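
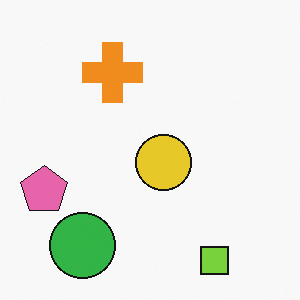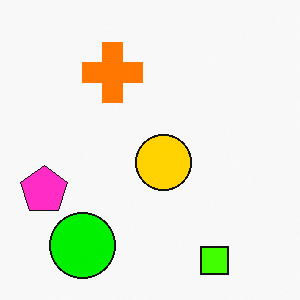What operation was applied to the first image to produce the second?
It was heavily oversaturated.

All colors are more vivid — a global saturation change.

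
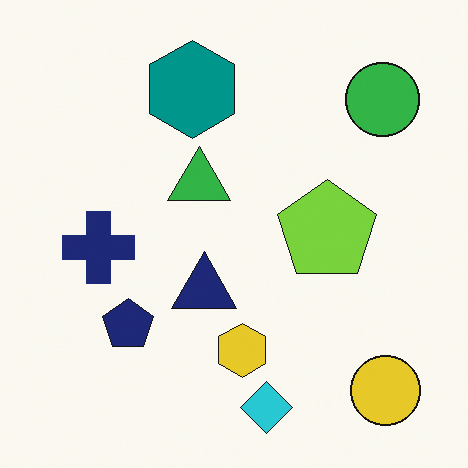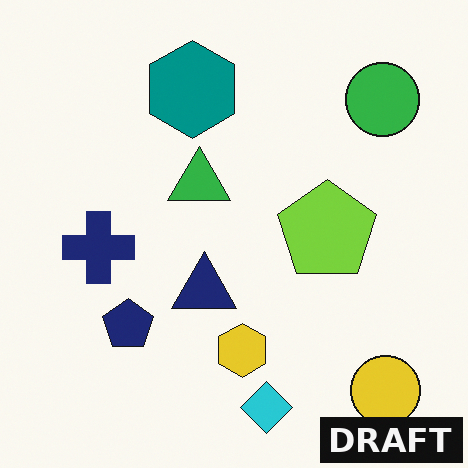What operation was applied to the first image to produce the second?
Watermarked with the text "DRAFT" in the lower-right corner.

A dark label reading "DRAFT" appears in the lower-right corner.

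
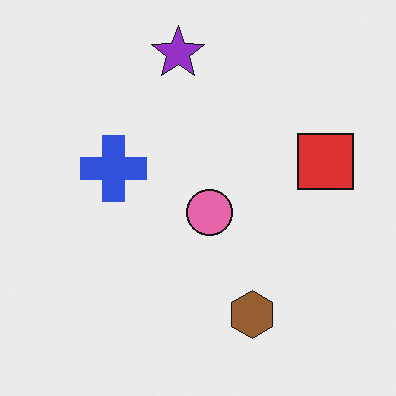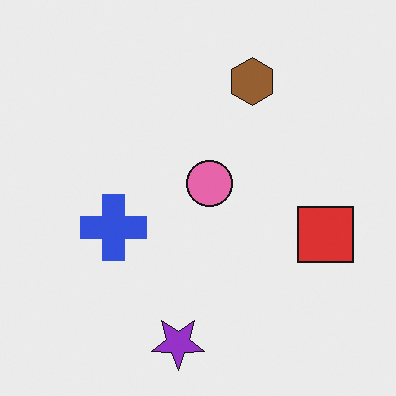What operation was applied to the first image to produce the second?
The image was flipped vertically (top ↔ bottom).

The purple star is in the top of the first image and the bottom of the second — shapes on opposite sides of the horizontal midline have swapped in a mirror flip.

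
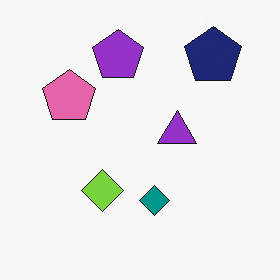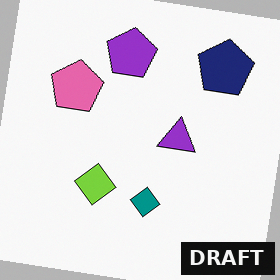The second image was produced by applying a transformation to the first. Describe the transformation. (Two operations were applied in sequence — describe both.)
It was rotated clockwise by a few degrees, then watermarked with the text "DRAFT" in the lower-right corner.

Every shape is tilted by the same angle and the image corners show triangular fill wedges — a whole-image rotation by a non-right angle. A dark label reading "DRAFT" appears in the lower-right corner.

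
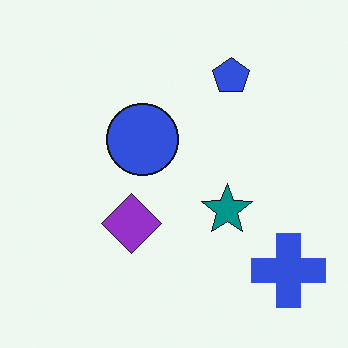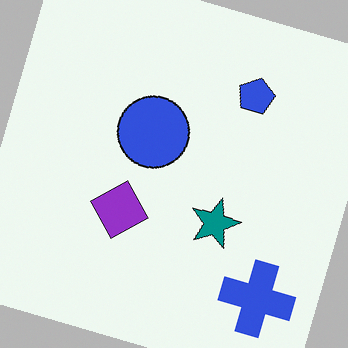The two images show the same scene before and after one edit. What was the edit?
It was rotated clockwise by a moderate amount.

Every shape is tilted by the same angle and the image corners show triangular fill wedges — a whole-image rotation by a non-right angle.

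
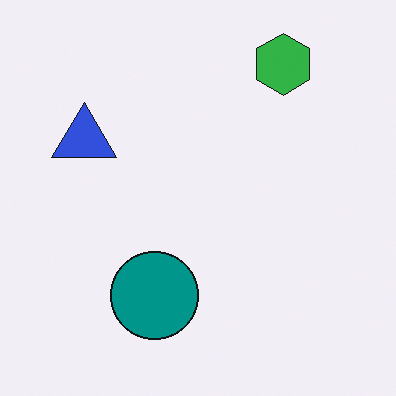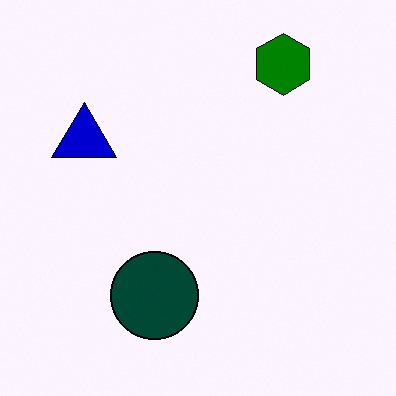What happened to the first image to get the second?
The transformation is: boosted in contrast.

Tones are pushed away from mid-grey across the whole image — a global contrast change.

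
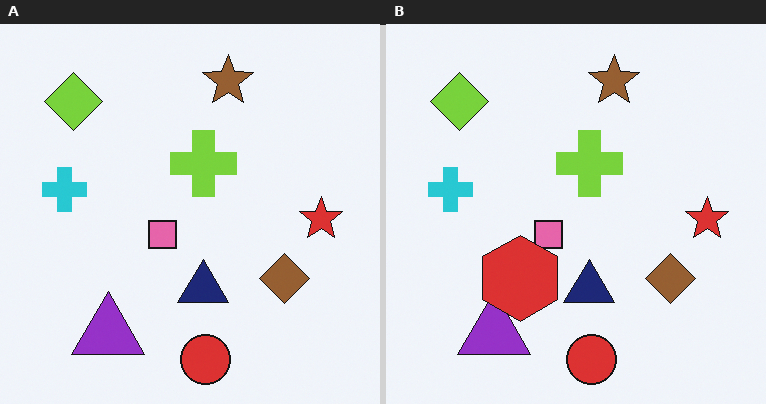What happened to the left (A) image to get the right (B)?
The image was overlaid with an additional red hexagon.

A red hexagon appears in the right (B) image that is absent from the left (A).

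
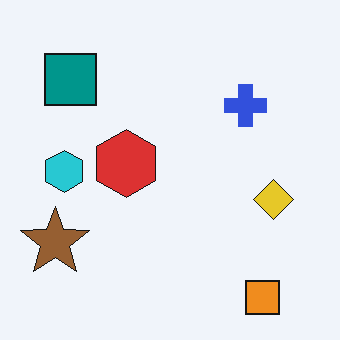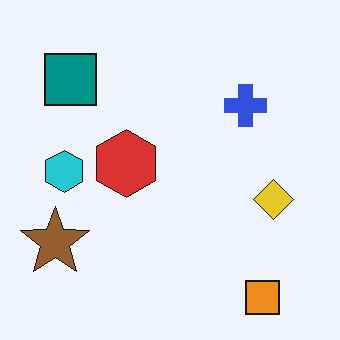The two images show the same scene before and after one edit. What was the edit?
It was JPEG-compressed with visible artifacts.

Blocky 8×8 compression artifacts appear around shape edges and the flat background shows ringing — characteristic JPEG degradation.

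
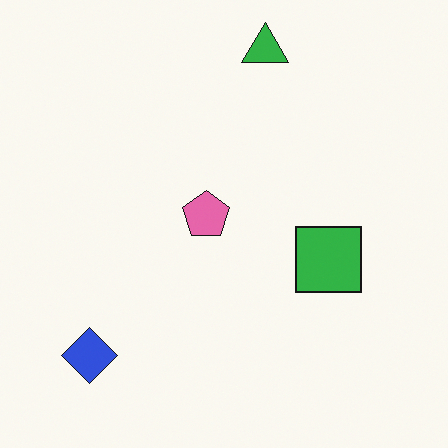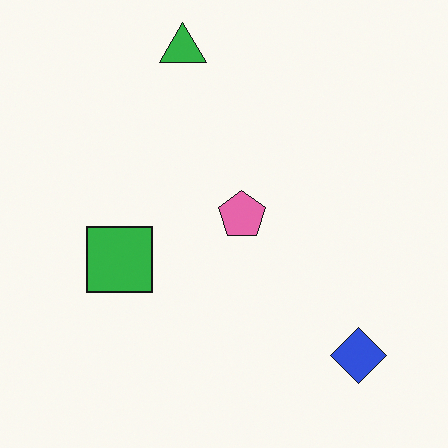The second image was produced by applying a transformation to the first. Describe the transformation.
The image was flipped horizontally (left ↔ right).

The blue diamond is in the bottom-left of the first image and the bottom-right of the second — shapes on opposite sides of the vertical midline have swapped in a mirror flip.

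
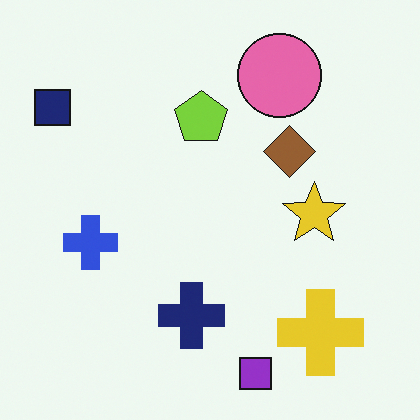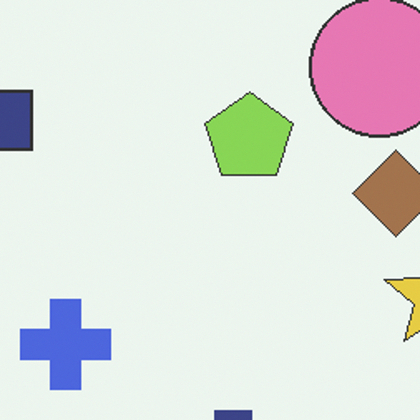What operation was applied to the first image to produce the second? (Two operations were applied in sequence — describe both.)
Given slightly reduced contrast, then cropped to a noticeably smaller region and rescaled.

Tones are pushed toward mid-grey across the whole image — a global contrast change. The visible shapes are larger and the field of view is narrower; shapes near the original edges may be partly or wholly outside the frame — a crop-and-rescale.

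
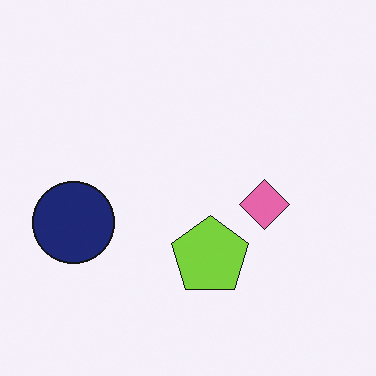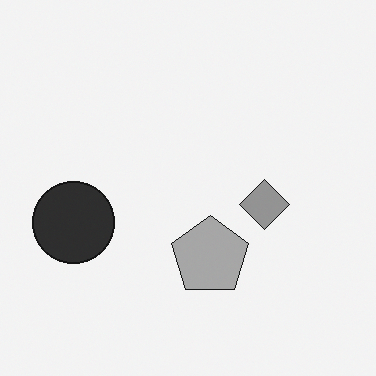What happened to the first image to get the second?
Converted to grayscale.

All color is removed — every shape is now a shade of grey.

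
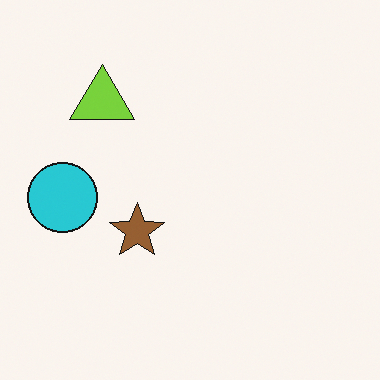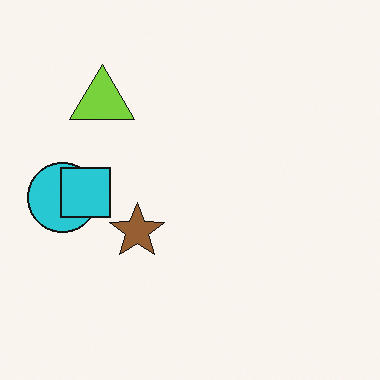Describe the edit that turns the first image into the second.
It was overlaid with an additional cyan square.

A cyan square appears in the second image that is absent from the first.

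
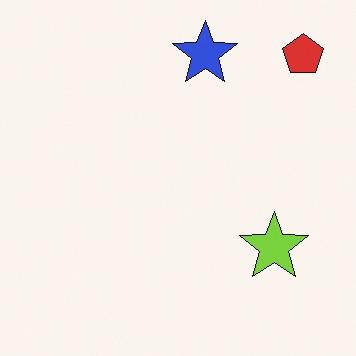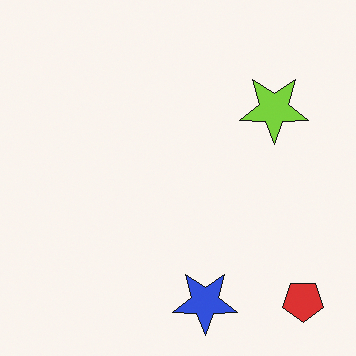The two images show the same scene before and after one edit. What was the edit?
The transformation is: flipped vertically (top ↔ bottom).

The blue star is in the top of the first image and the bottom of the second — shapes on opposite sides of the horizontal midline have swapped in a mirror flip.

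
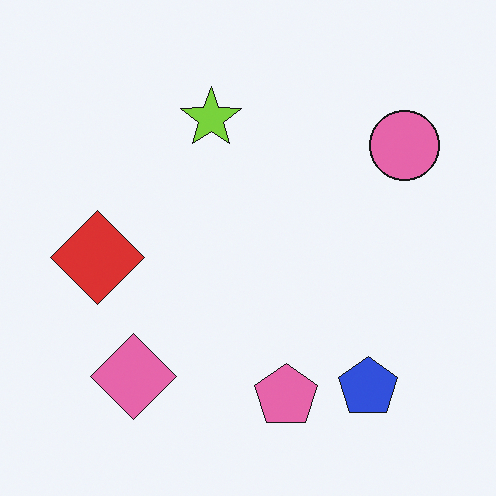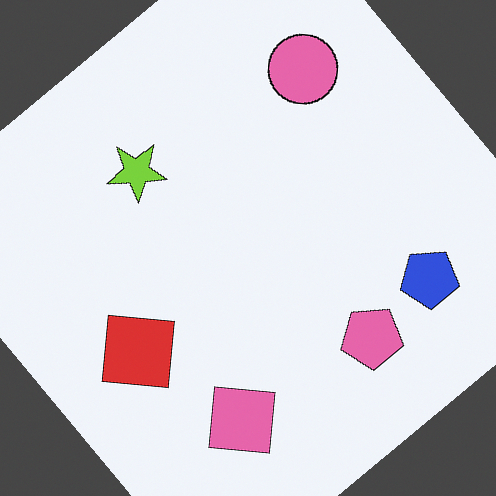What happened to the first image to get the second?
The image was rotated counter-clockwise by a large amount — several tens of degrees.

Every shape is tilted by the same angle and the image corners show triangular fill wedges — a whole-image rotation by a non-right angle.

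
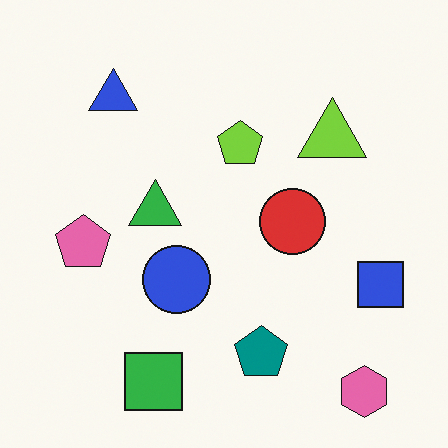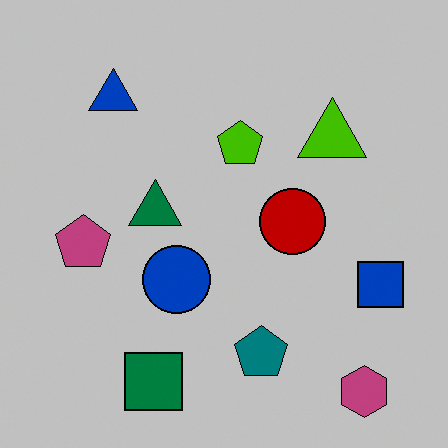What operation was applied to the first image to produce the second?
The transformation is: heavily posterized to just a handful of flat colors.

Each flat color has snapped to a coarser quantized level — most visibly, the near-white background has dropped to a flat grey.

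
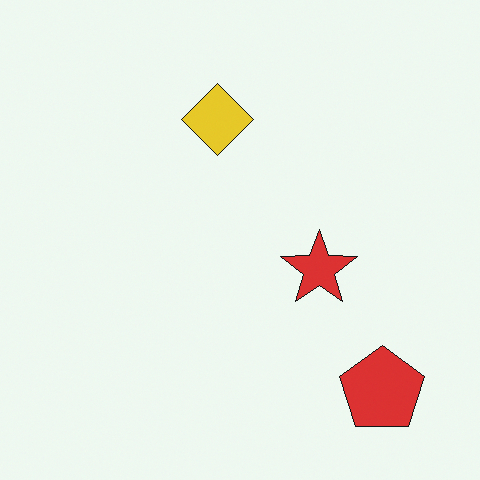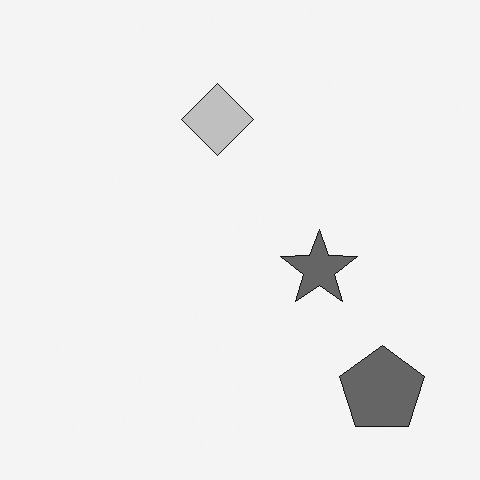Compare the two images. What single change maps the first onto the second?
This is the original image converted to grayscale.

All color is removed — every shape is now a shade of grey.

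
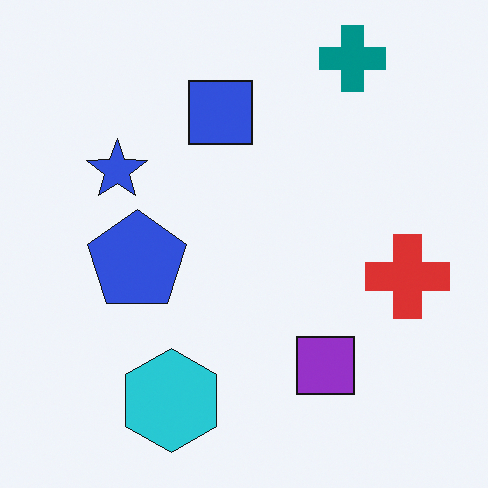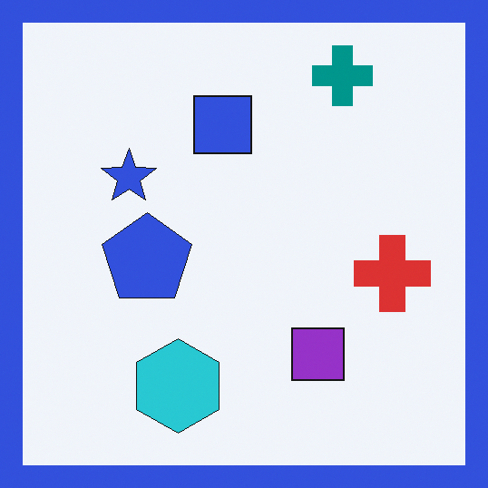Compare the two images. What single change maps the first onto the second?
This is the original image framed with a blue border.

A solid blue frame runs around the edge of the second image, with the content slightly shrunk inside it.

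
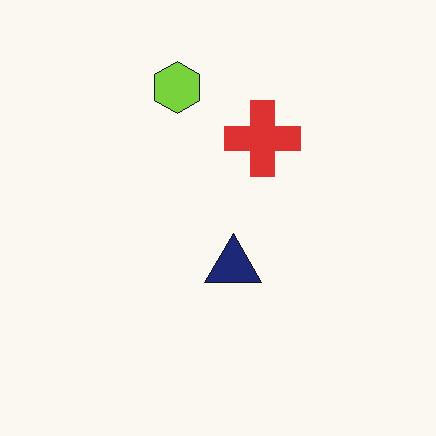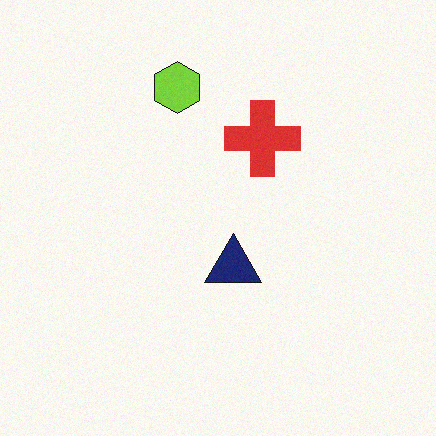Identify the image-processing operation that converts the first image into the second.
This is the original image degraded with light additive noise.

Random speckle covers the whole image, including the flat background.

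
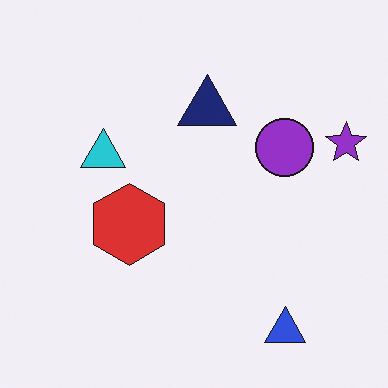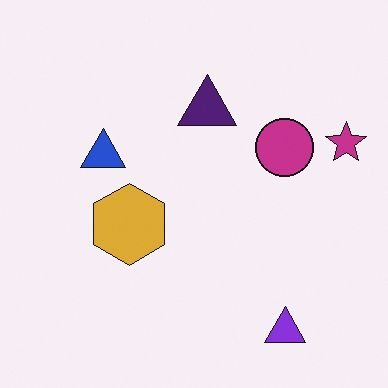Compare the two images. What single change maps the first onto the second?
It was hue-shifted slightly.

Every shape's color has rotated by the same amount around the hue wheel — a uniform hue shift.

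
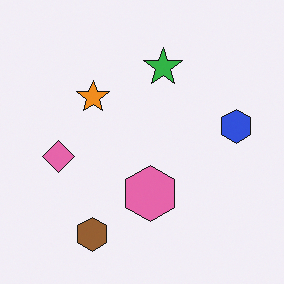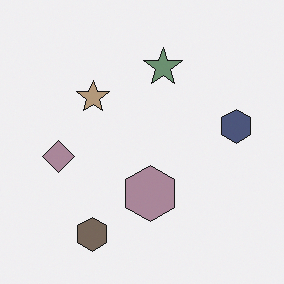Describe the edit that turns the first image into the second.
Made much more muted (saturation change).

All colors are more muted and greyish — a global saturation change.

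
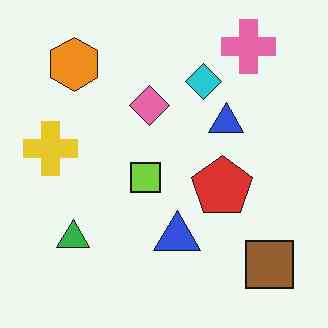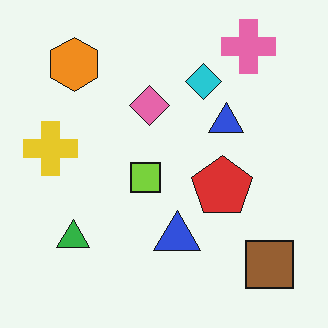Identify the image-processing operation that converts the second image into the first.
It was given moderate JPEG compression.

Blocky 8×8 compression artifacts appear around shape edges and the flat background shows ringing — characteristic JPEG degradation.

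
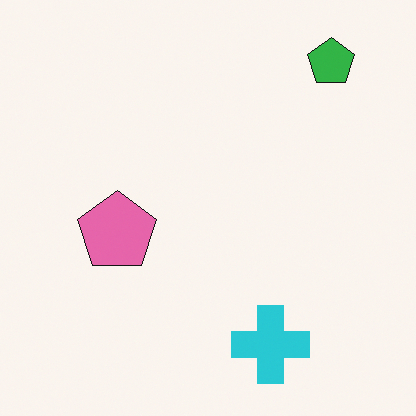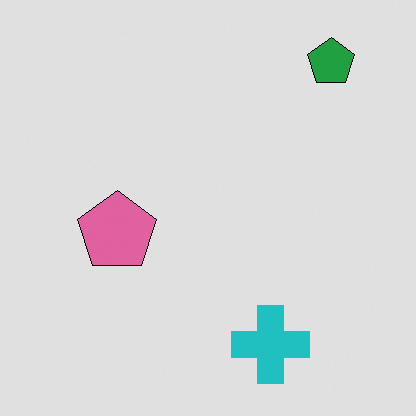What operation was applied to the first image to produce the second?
Moderately posterized.

Each flat color has snapped to a coarser quantized level — most visibly, the near-white background has dropped to a flat grey.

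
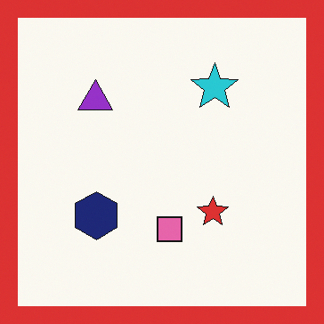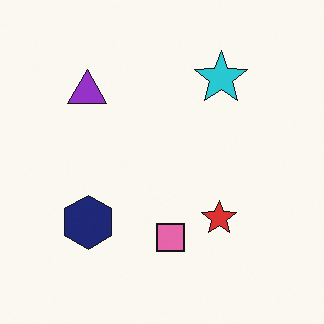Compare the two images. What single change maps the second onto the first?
It was framed with a red border.

A solid red frame runs around the edge of the first image, with the content slightly shrunk inside it.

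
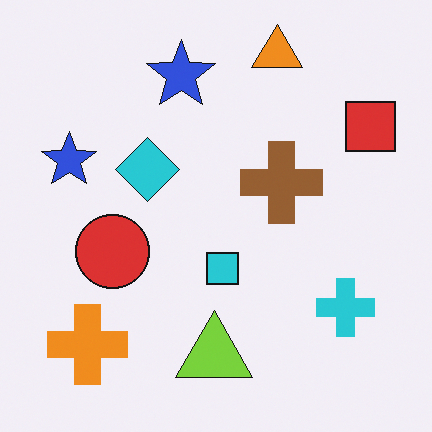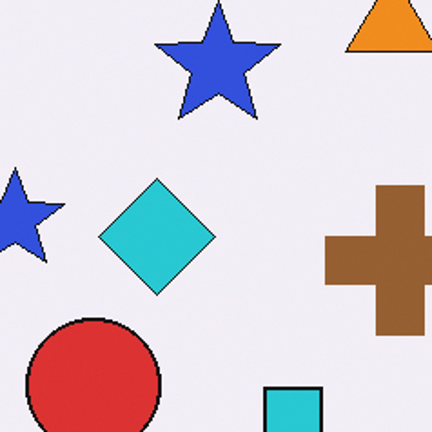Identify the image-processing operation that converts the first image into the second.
The transformation is: cropped tightly and scaled back up.

The visible shapes are larger and the field of view is narrower; shapes near the original edges may be partly or wholly outside the frame — a crop-and-rescale.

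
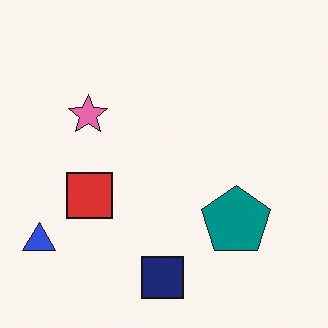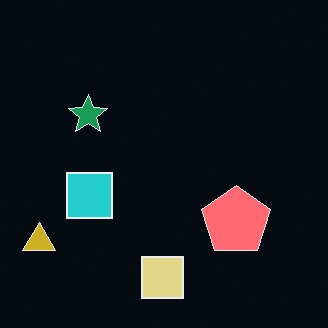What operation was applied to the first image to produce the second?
It was color-inverted (negative).

The light background has become dark and every shape's color is its complement — a photographic negative.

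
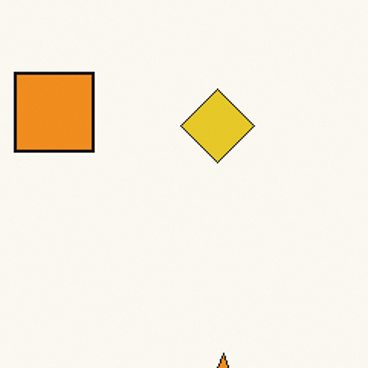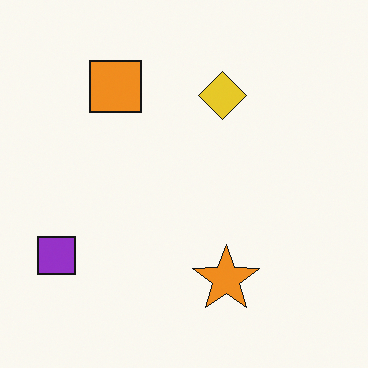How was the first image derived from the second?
The transformation is: cropped to a modestly smaller region and rescaled.

The visible shapes are larger and the field of view is narrower; shapes near the original edges may be partly or wholly outside the frame — a crop-and-rescale.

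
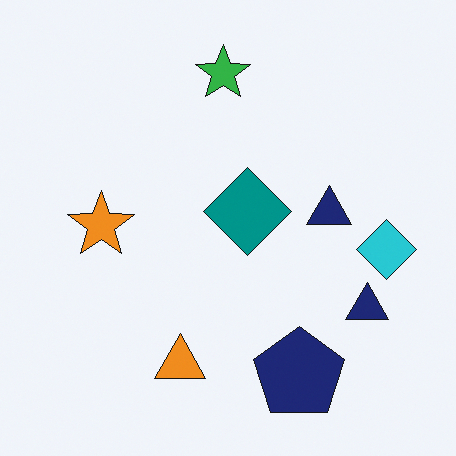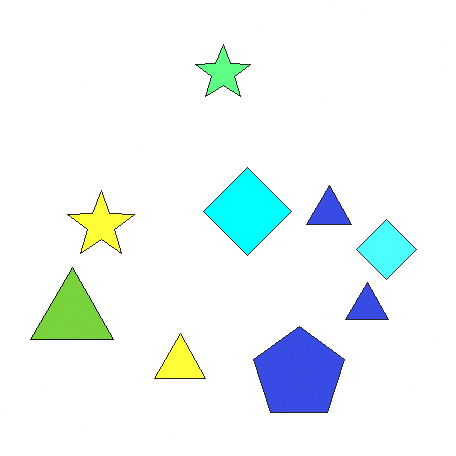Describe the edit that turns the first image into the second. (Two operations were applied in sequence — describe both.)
The image was brightened a lot, then overlaid with an additional lime triangle.

Every pixel — background and shapes alike — is uniformly brightened. A lime triangle appears in the second image that is absent from the first.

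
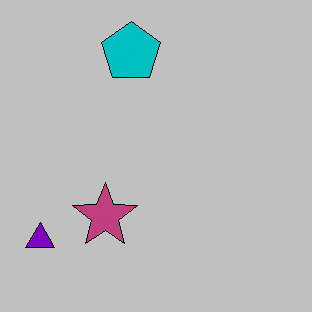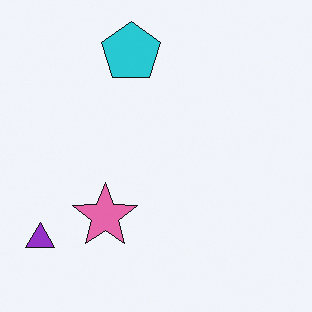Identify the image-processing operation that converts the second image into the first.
This is the original image heavily posterized to just a handful of flat colors.

Each flat color has snapped to a coarser quantized level — most visibly, the near-white background has dropped to a flat grey.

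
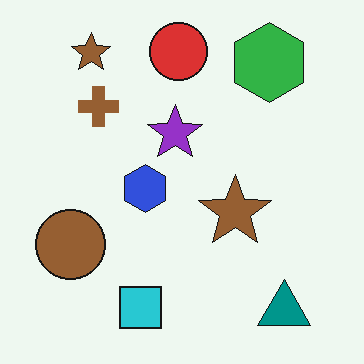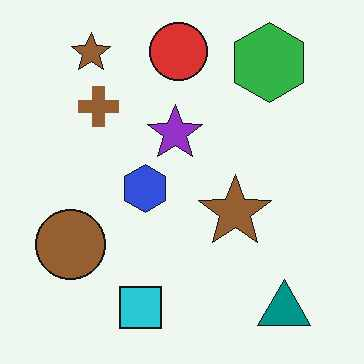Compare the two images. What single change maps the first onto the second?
The image was given moderate JPEG compression.

Blocky 8×8 compression artifacts appear around shape edges and the flat background shows ringing — characteristic JPEG degradation.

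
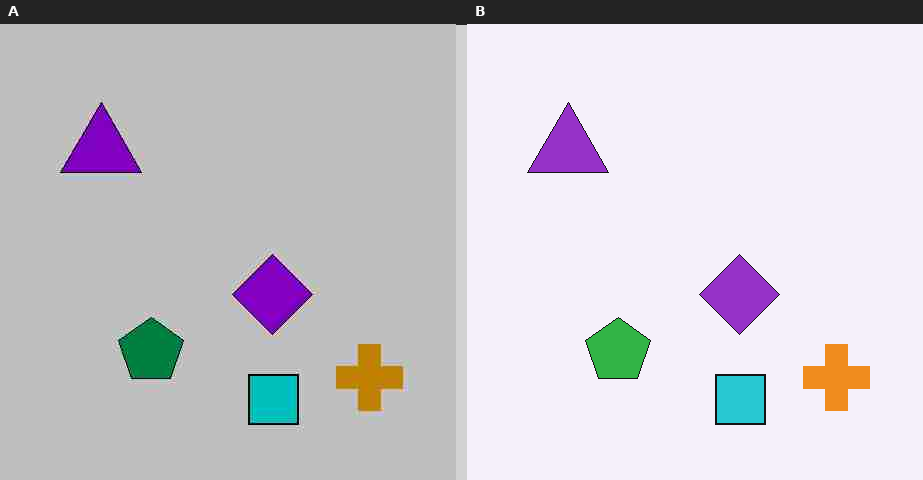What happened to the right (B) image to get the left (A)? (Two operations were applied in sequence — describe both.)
The image was heavily posterized to just a handful of flat colors, then heavily JPEG-compressed with obvious blocking artifacts.

Each flat color has snapped to a coarser quantized level — most visibly, the near-white background has dropped to a flat grey. Blocky 8×8 compression artifacts appear around shape edges and the flat background shows ringing — characteristic JPEG degradation.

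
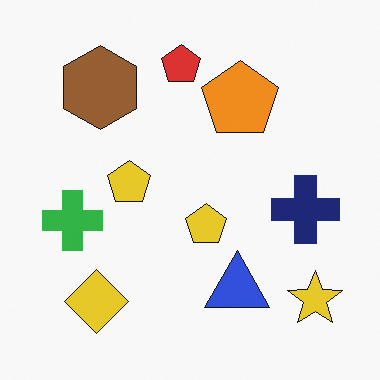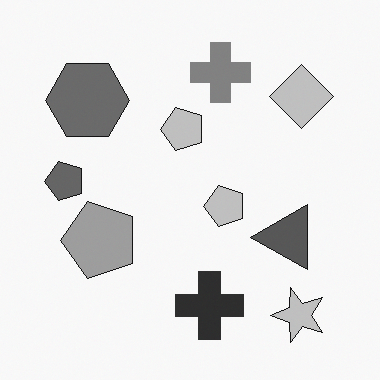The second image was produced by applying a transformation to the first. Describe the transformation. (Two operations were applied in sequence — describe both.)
The second image is the first converted to grayscale, then transposed (reflected across the top-left ↔ bottom-right diagonal).

All color is removed — every shape is now a shade of grey. Shapes have swapped their row and column positions — what was in the top-right is now in the bottom-left — a diagonal reflection.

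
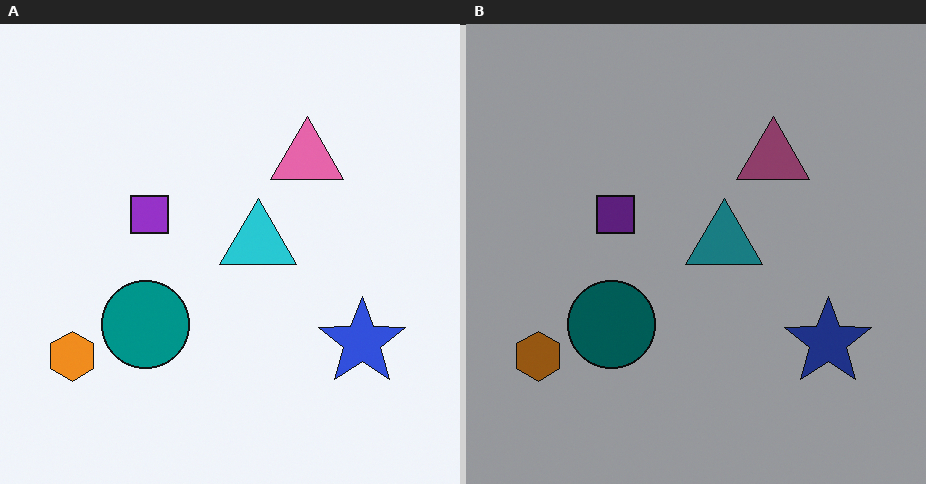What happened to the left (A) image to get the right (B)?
This is the original image darkened a lot.

Every pixel — background and shapes alike — is uniformly darkened.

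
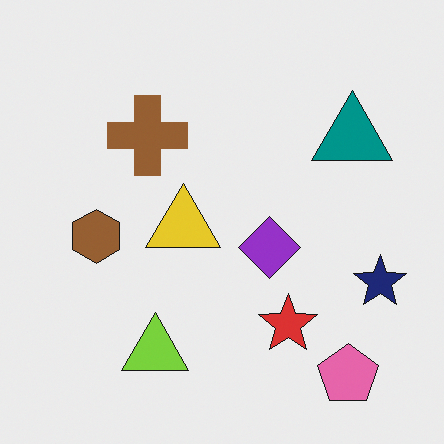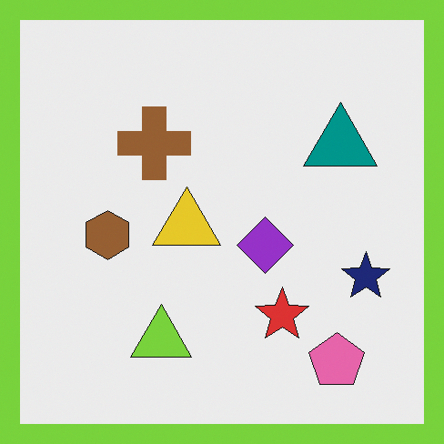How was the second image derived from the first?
Framed with a lime border.

A solid lime frame runs around the edge of the second image, with the content slightly shrunk inside it.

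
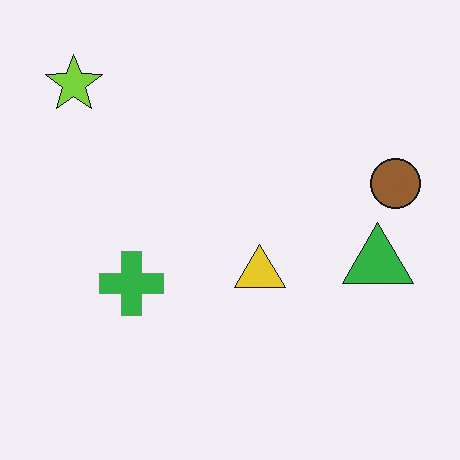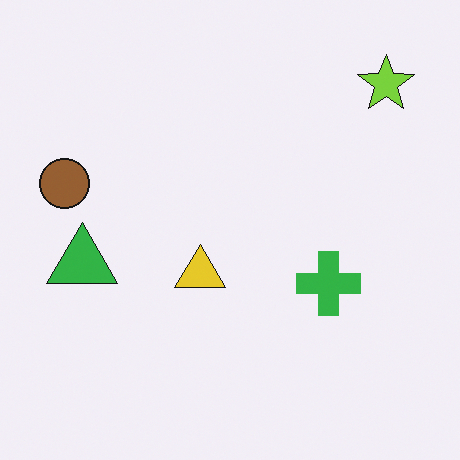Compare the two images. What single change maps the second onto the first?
This is the original image flipped horizontally (left ↔ right).

The brown circle is in the left of the second image and the right of the first — shapes on opposite sides of the vertical midline have swapped in a mirror flip.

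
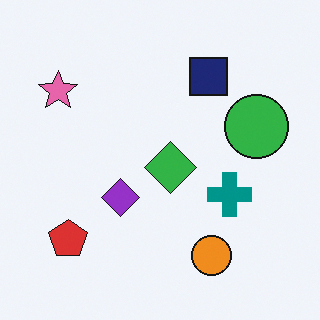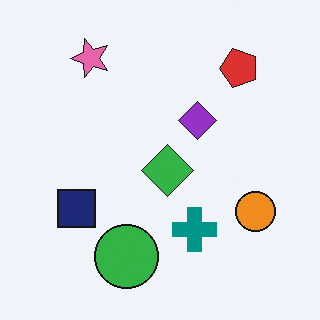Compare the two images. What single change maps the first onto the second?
Transposed (reflected across the top-left ↔ bottom-right diagonal).

Shapes have swapped their row and column positions — what was in the top-right is now in the bottom-left — a diagonal reflection.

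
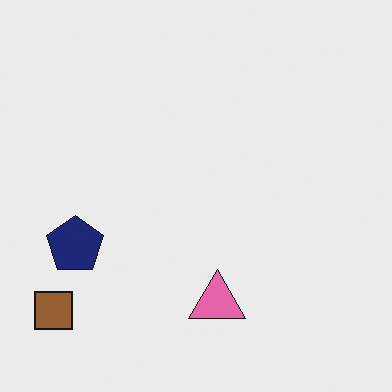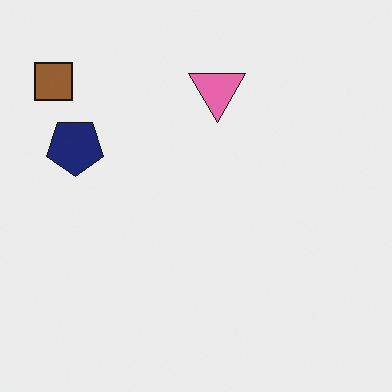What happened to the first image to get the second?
The transformation is: flipped vertically (top ↔ bottom).

The brown square is in the bottom-left of the first image and the top-left of the second — shapes on opposite sides of the horizontal midline have swapped in a mirror flip.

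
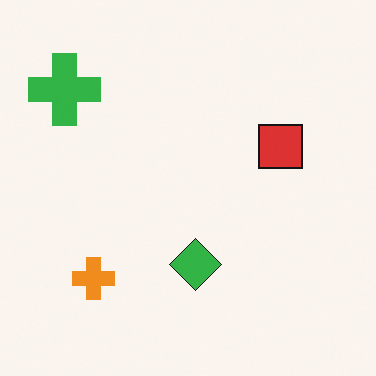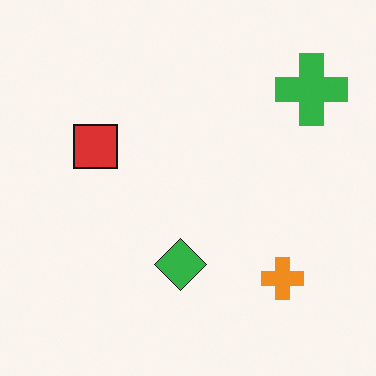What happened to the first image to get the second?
This is the original image flipped horizontally (left ↔ right).

The green cross is in the top-left of the first image and the top-right of the second — shapes on opposite sides of the vertical midline have swapped in a mirror flip.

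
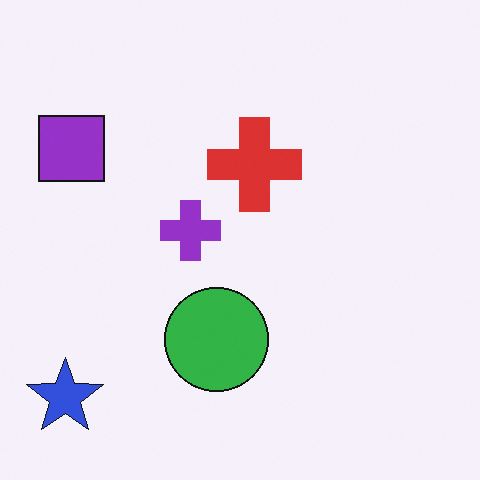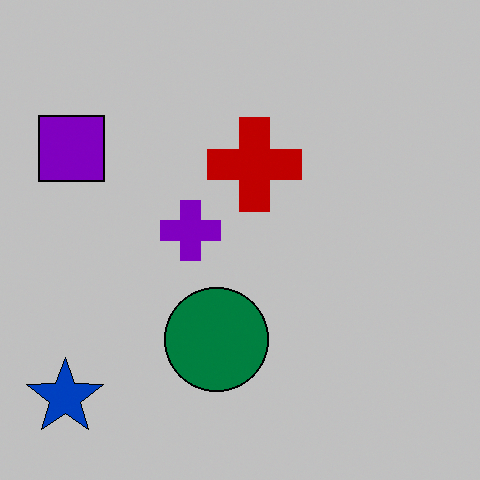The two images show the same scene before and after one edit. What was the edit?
The second image is the first heavily posterized to just a handful of flat colors.

Each flat color has snapped to a coarser quantized level — most visibly, the near-white background has dropped to a flat grey.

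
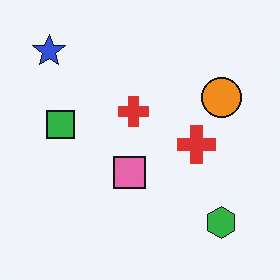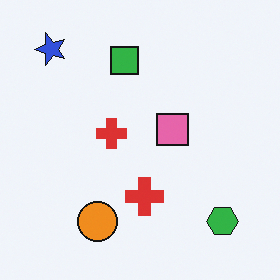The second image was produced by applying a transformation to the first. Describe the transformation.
The image was transposed (reflected across the top-left ↔ bottom-right diagonal).

Shapes have swapped their row and column positions — what was in the top-right is now in the bottom-left — a diagonal reflection.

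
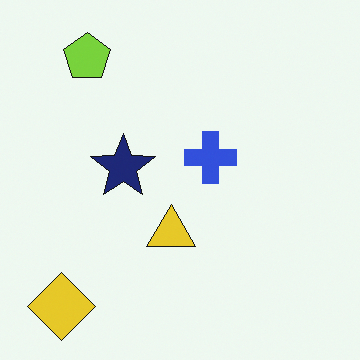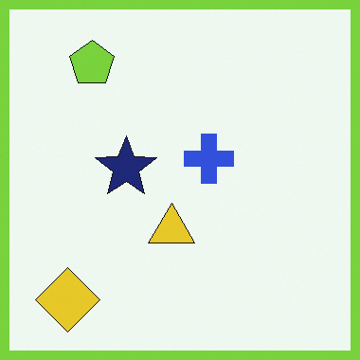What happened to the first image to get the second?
Framed with a lime border.

A solid lime frame runs around the edge of the second image, with the content slightly shrunk inside it.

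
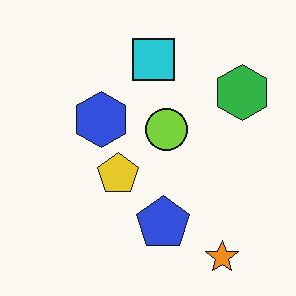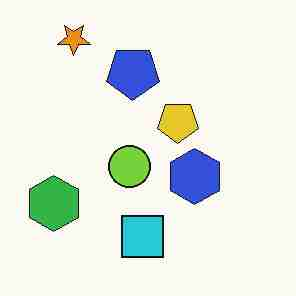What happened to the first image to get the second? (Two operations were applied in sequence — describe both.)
This is the original image rotated 180°, then degraded with heavy JPEG compression.

The orange star sits in the bottom-right of the first image and the top-left of the second — consistent with a whole-image 180° rotation. Blocky 8×8 compression artifacts appear around shape edges and the flat background shows ringing — characteristic JPEG degradation.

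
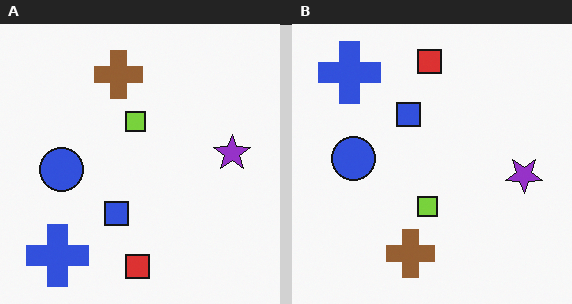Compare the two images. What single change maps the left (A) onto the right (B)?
The right (B) image is the left (A) flipped vertically (top ↔ bottom).

The red square is in the bottom of the left (A) image and the top of the right (B) — shapes on opposite sides of the horizontal midline have swapped in a mirror flip.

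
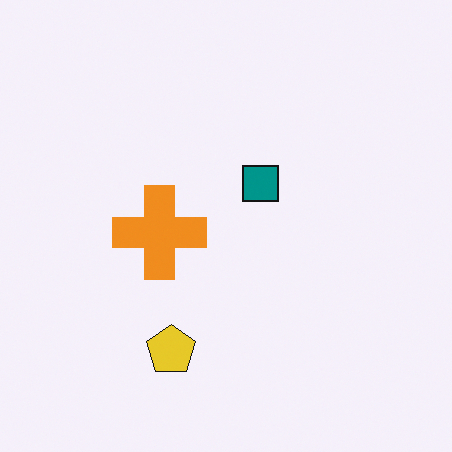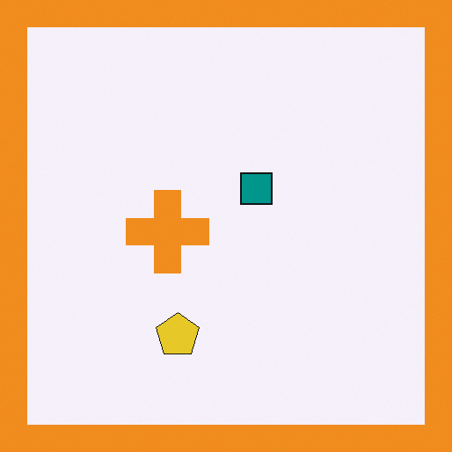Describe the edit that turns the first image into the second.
The second image is the first framed with a orange border.

A solid orange frame runs around the edge of the second image, with the content slightly shrunk inside it.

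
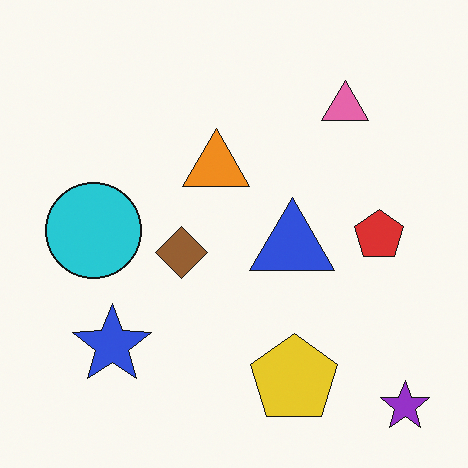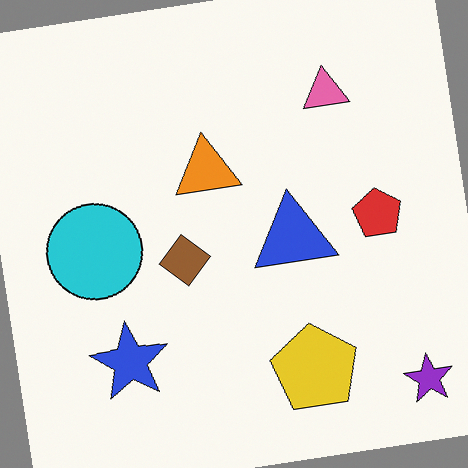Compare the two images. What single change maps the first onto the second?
This is the original image rotated counter-clockwise by a few degrees.

Every shape is tilted by the same angle and the image corners show triangular fill wedges — a whole-image rotation by a non-right angle.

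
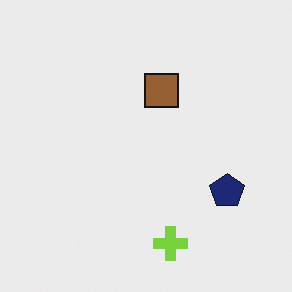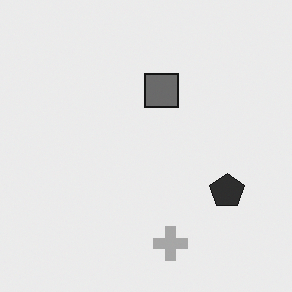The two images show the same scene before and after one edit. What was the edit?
It was converted to grayscale.

All color is removed — every shape is now a shade of grey.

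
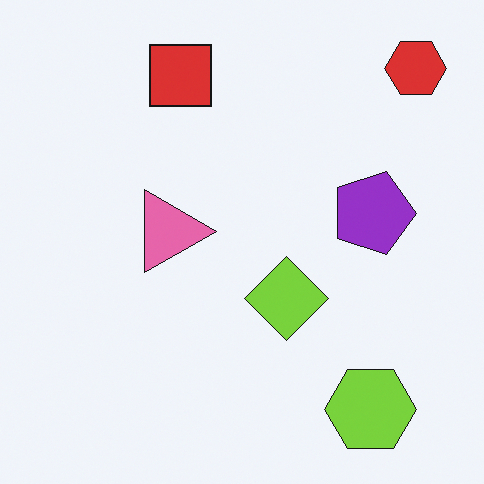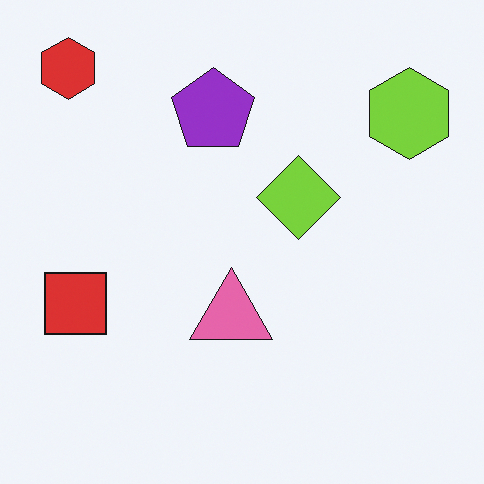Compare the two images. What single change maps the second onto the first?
It was rotated 90° clockwise.

The red hexagon sits in the top-left of the second image and the top-right of the first — consistent with a whole-image 90° clockwise rotation.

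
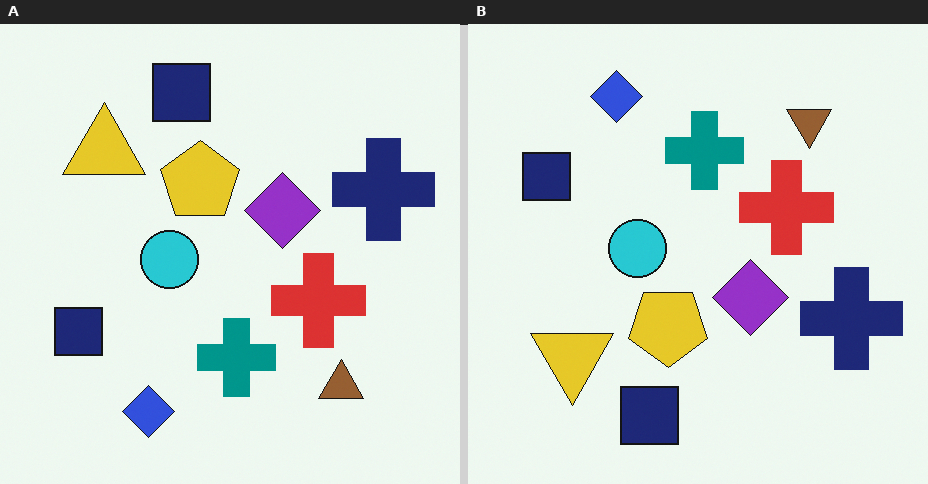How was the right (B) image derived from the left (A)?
It was flipped vertically (top ↔ bottom).

The blue diamond is in the bottom-left of the left (A) image and the top-left of the right (B) — shapes on opposite sides of the horizontal midline have swapped in a mirror flip.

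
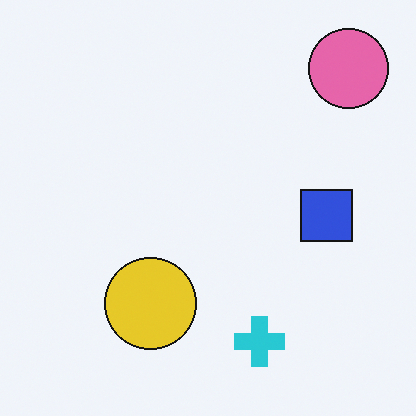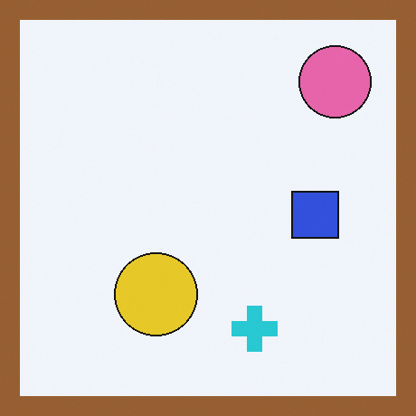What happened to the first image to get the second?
The image was framed with a brown border.

A solid brown frame runs around the edge of the second image, with the content slightly shrunk inside it.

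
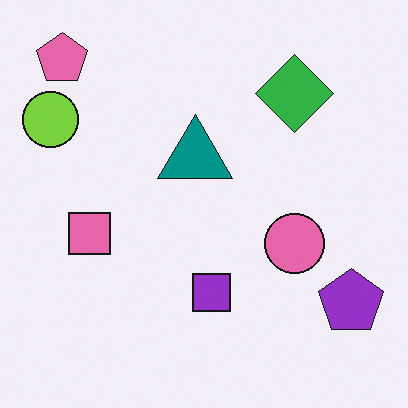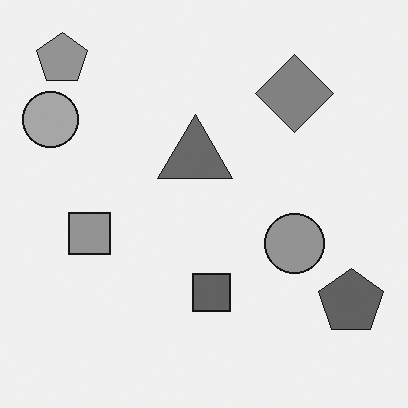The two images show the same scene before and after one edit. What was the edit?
Converted to grayscale.

All color is removed — every shape is now a shade of grey.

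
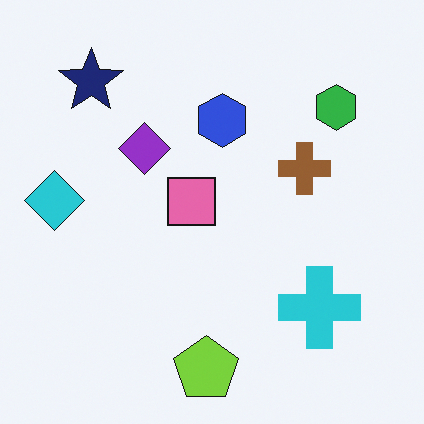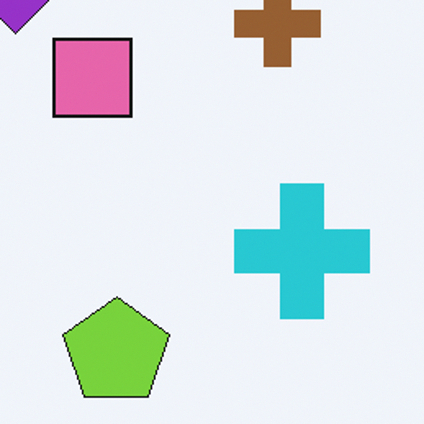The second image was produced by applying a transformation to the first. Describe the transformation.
It was cropped tightly and scaled back up.

The visible shapes are larger and the field of view is narrower; shapes near the original edges may be partly or wholly outside the frame — a crop-and-rescale.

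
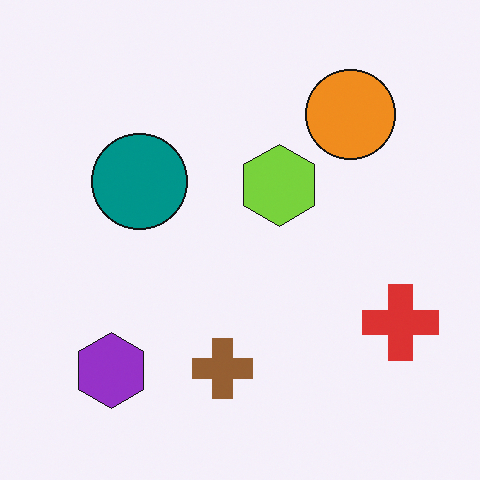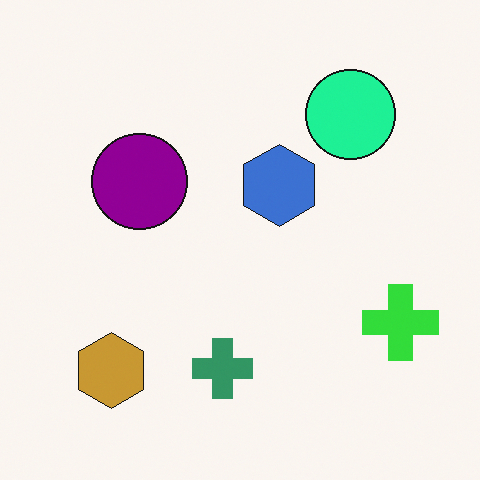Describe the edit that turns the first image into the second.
The image was hue-shifted noticeably.

Every shape's color has rotated by the same amount around the hue wheel — a uniform hue shift.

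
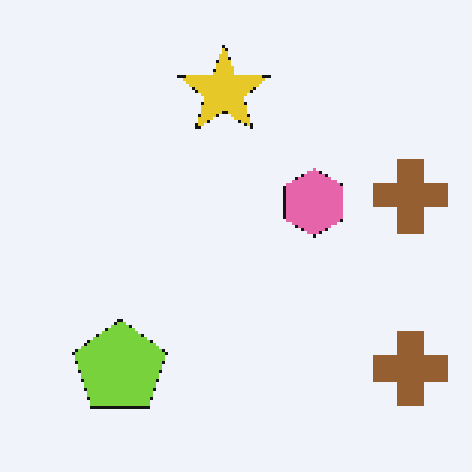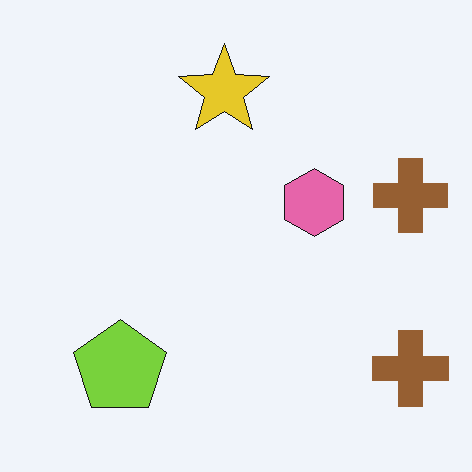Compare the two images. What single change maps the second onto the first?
This is the original image mildly pixelated.

Shapes are reduced to large square blocks; fine edges and outlines are lost — a downscale-then-upscale (mosaic) effect.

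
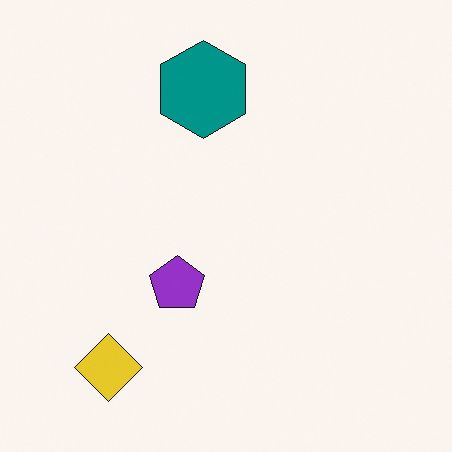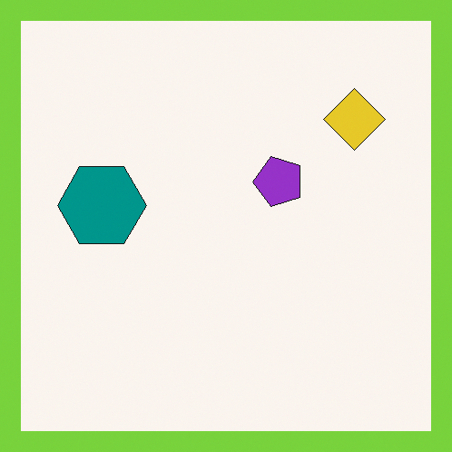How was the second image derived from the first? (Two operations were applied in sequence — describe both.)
Transposed (reflected across the top-left ↔ bottom-right diagonal), then framed with a lime border.

Shapes have swapped their row and column positions — what was in the top-right is now in the bottom-left — a diagonal reflection. A solid lime frame runs around the edge of the second image, with the content slightly shrunk inside it.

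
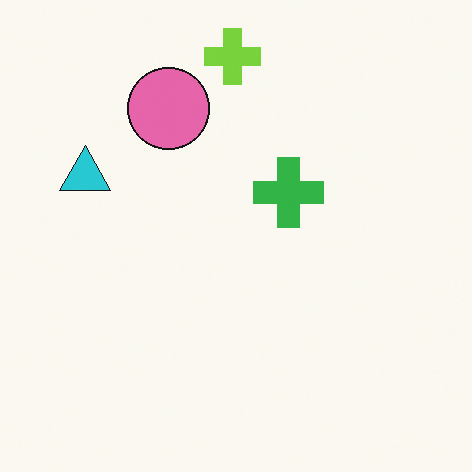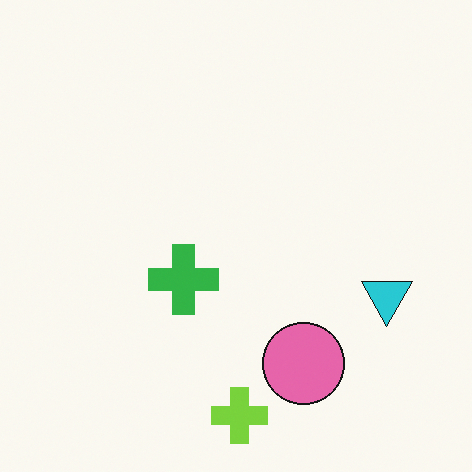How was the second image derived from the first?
It was rotated 180°.

The lime cross sits in the top of the first image and the bottom of the second — consistent with a whole-image 180° rotation.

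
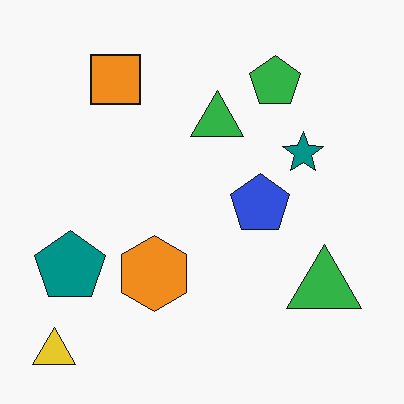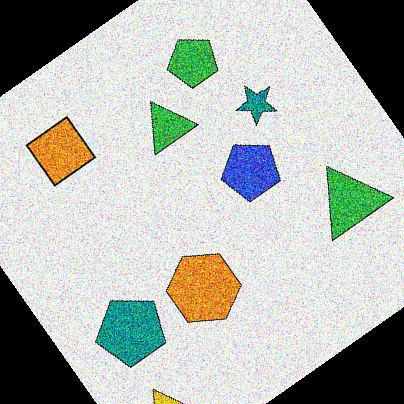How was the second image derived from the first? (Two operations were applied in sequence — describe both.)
The transformation is: degraded with heavy additive noise, then rotated counter-clockwise by a large amount — several tens of degrees.

Random speckle covers the whole image, including the flat background. Every shape is tilted by the same angle and the image corners show triangular fill wedges — a whole-image rotation by a non-right angle.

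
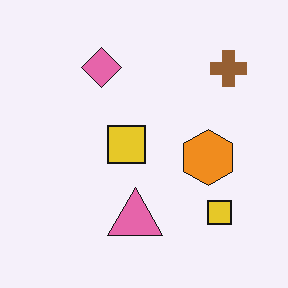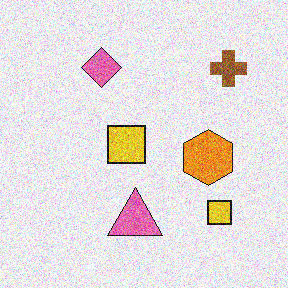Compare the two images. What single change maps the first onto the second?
It was degraded with strong gaussian noise.

Random speckle covers the whole image, including the flat background.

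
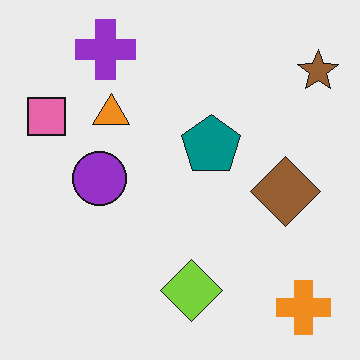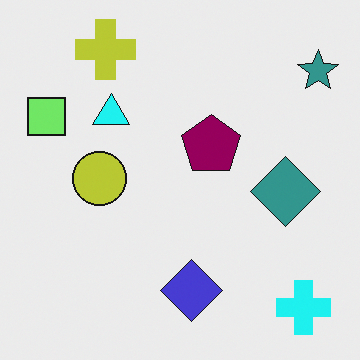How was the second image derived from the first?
The second image is the first hue-shifted through roughly a third of the color wheel.

Every shape's color has rotated by the same amount around the hue wheel — a uniform hue shift.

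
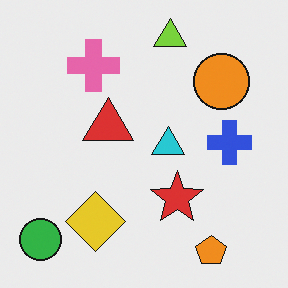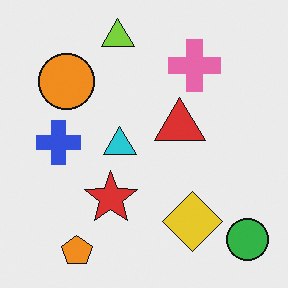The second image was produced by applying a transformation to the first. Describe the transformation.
Flipped horizontally (left ↔ right).

The green circle is in the bottom-left of the first image and the bottom-right of the second — shapes on opposite sides of the vertical midline have swapped in a mirror flip.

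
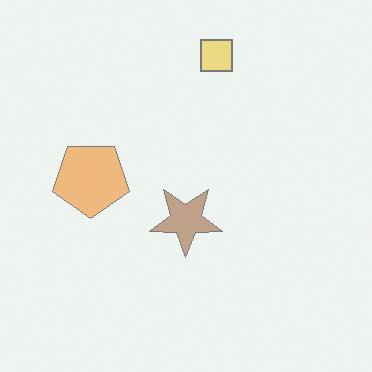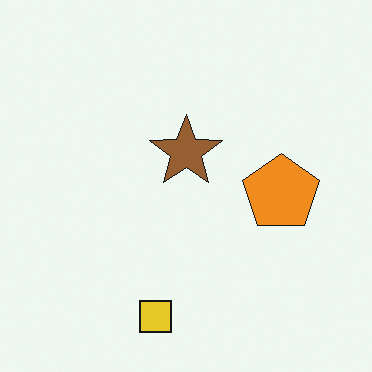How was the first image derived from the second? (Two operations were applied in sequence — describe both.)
The image was given much lower contrast, then rotated 180°.

Tones are pushed toward mid-grey across the whole image — a global contrast change. The yellow square sits in the bottom of the second image and the top of the first — consistent with a whole-image 180° rotation.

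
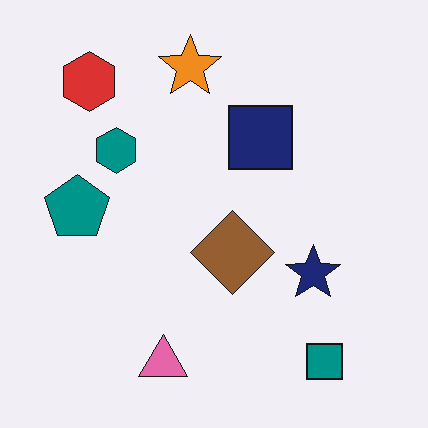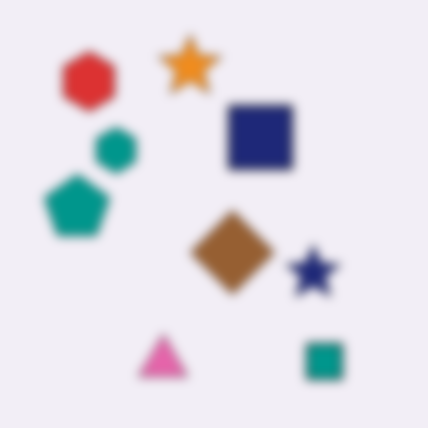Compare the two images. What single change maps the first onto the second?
The second image is the first heavily blurred.

Shape edges and outlines are uniformly softened across the whole image.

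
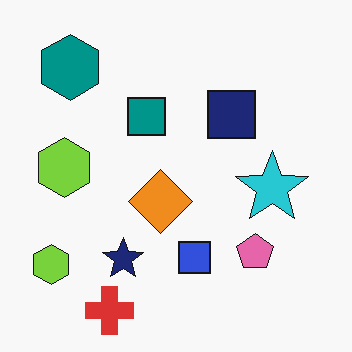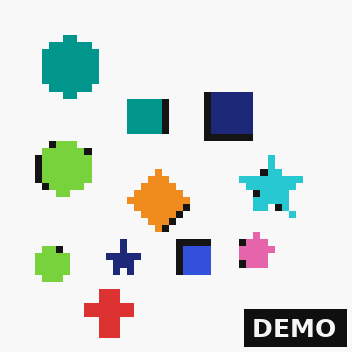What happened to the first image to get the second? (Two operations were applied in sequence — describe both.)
This is the original image moderately pixelated, then watermarked with the text "DEMO" in the lower-right corner.

Shapes are reduced to large square blocks; fine edges and outlines are lost — a downscale-then-upscale (mosaic) effect. A dark label reading "DEMO" appears in the lower-right corner.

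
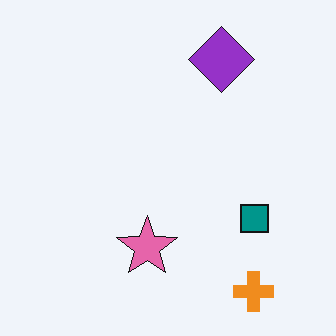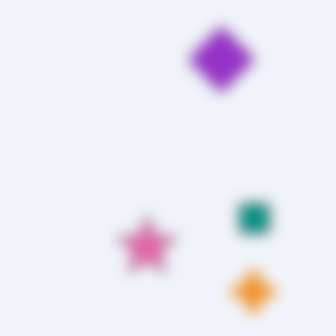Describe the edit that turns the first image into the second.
The second image is the first strongly gaussian-blurred.

Shape edges and outlines are uniformly softened across the whole image.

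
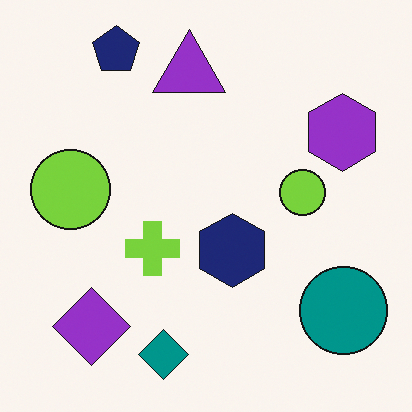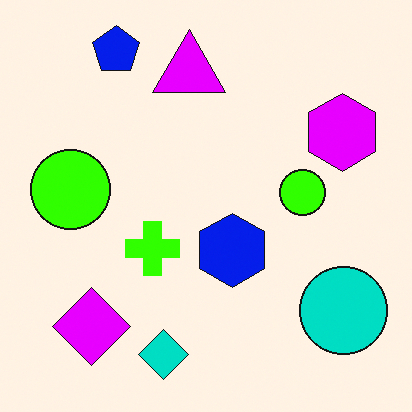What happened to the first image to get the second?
It was heavily oversaturated.

All colors are more vivid — a global saturation change.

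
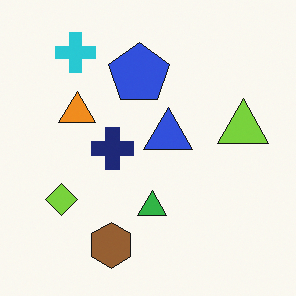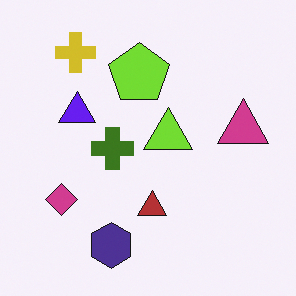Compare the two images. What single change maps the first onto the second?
The image was hue-shifted by a large amount.

Every shape's color has rotated by the same amount around the hue wheel — a uniform hue shift.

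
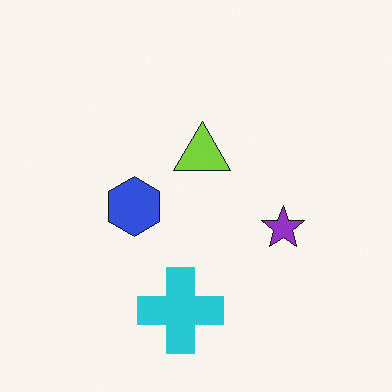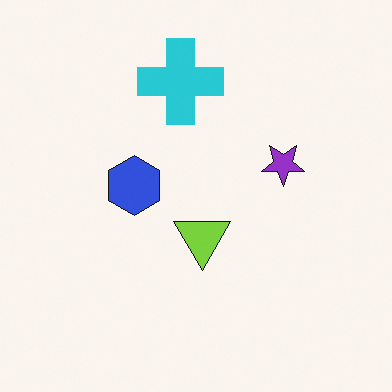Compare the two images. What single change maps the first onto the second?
The transformation is: flipped vertically (top ↔ bottom).

The cyan cross is in the bottom of the first image and the top of the second — shapes on opposite sides of the horizontal midline have swapped in a mirror flip.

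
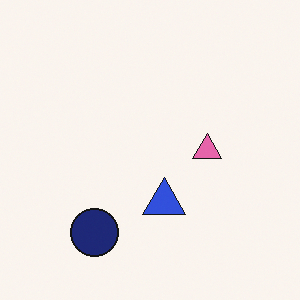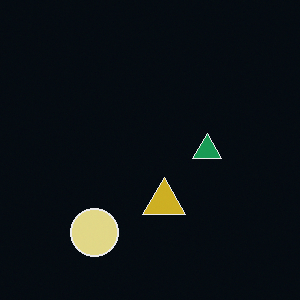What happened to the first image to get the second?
Color-inverted (negative).

The light background has become dark and every shape's color is its complement — a photographic negative.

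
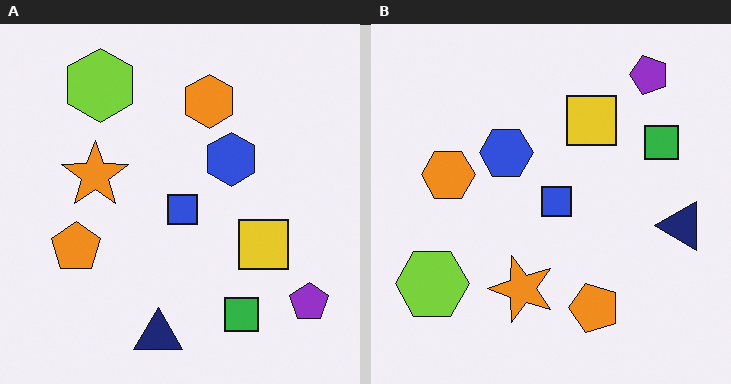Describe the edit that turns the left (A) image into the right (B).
The transformation is: rotated 90° counter-clockwise.

The purple pentagon sits in the bottom-right of the left (A) image and the top-right of the right (B) — consistent with a whole-image 90° counter-clockwise rotation.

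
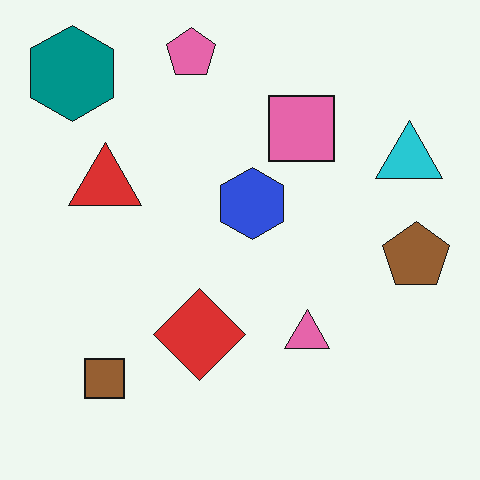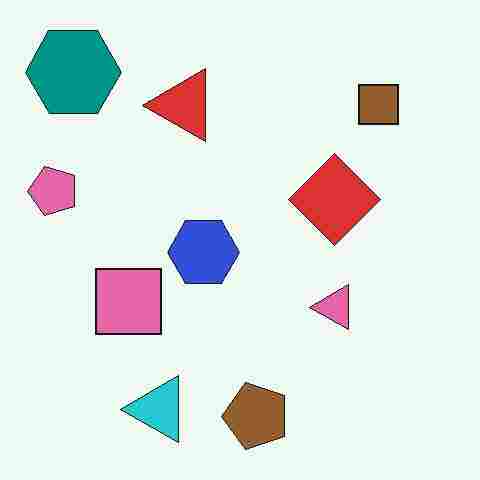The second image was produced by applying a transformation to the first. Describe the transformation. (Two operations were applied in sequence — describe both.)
The image was degraded with heavy JPEG compression, then transposed (reflected across the top-left ↔ bottom-right diagonal).

Blocky 8×8 compression artifacts appear around shape edges and the flat background shows ringing — characteristic JPEG degradation. Shapes have swapped their row and column positions — what was in the top-right is now in the bottom-left — a diagonal reflection.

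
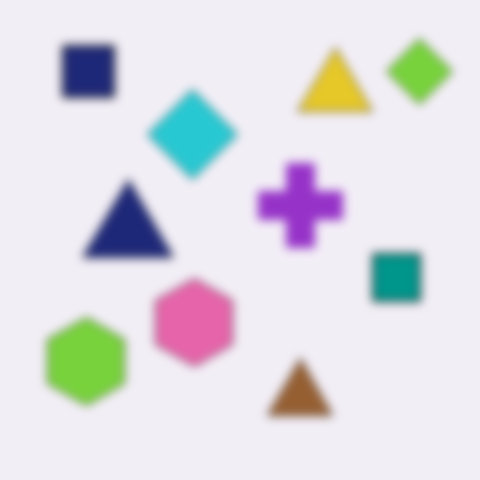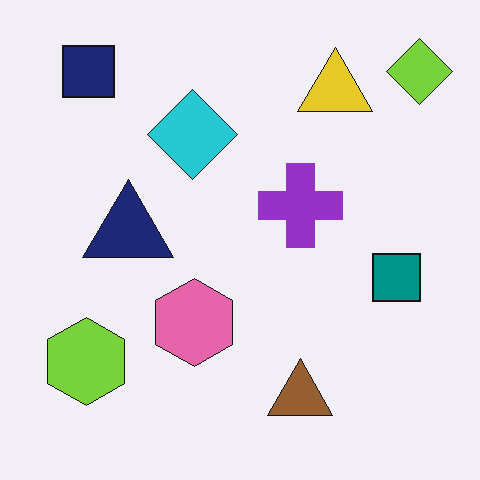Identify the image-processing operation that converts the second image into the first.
The image was moderately blurred.

Shape edges and outlines are uniformly softened across the whole image.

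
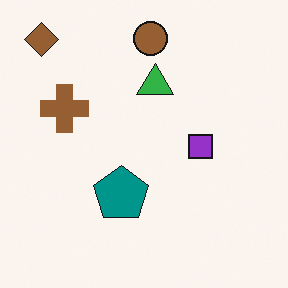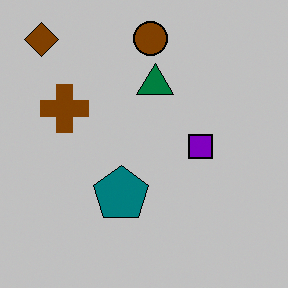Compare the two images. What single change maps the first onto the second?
The image was aggressively posterized.

Each flat color has snapped to a coarser quantized level — most visibly, the near-white background has dropped to a flat grey.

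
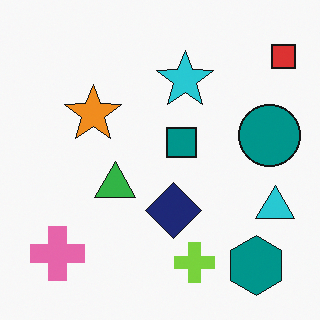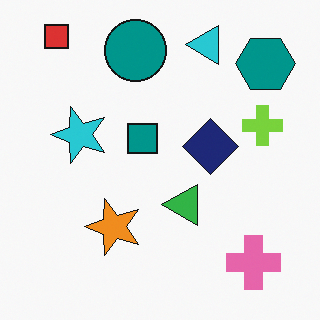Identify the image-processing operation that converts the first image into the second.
This is the original image rotated 90° counter-clockwise.

The red square sits in the top-right of the first image and the top-left of the second — consistent with a whole-image 90° counter-clockwise rotation.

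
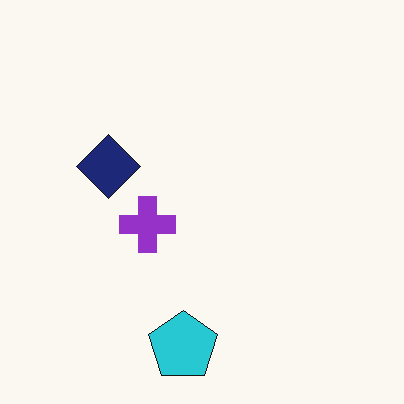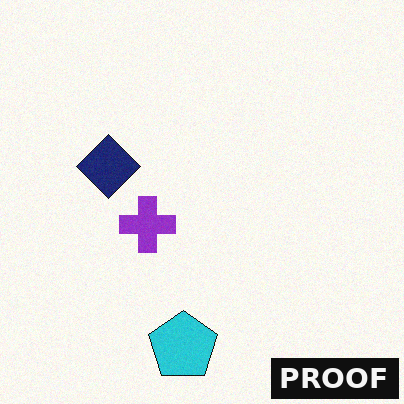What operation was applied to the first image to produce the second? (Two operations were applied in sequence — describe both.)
The transformation is: degraded with subtle gaussian noise, then watermarked with the text "PROOF" in the lower-right corner.

Random speckle covers the whole image, including the flat background. A dark label reading "PROOF" appears in the lower-right corner.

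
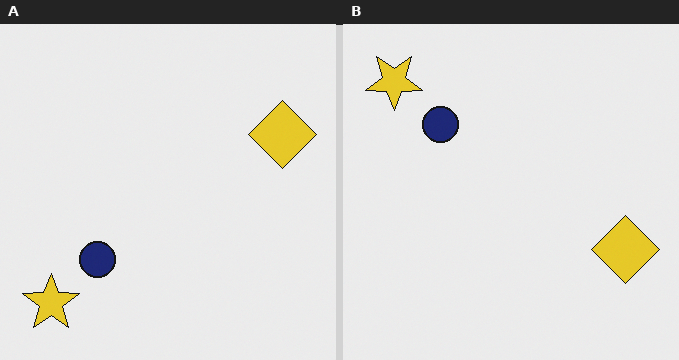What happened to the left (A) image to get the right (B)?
Flipped vertically (top ↔ bottom).

The yellow star is in the bottom-left of the left (A) image and the top-left of the right (B) — shapes on opposite sides of the horizontal midline have swapped in a mirror flip.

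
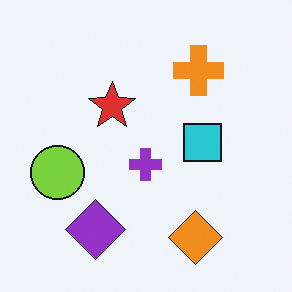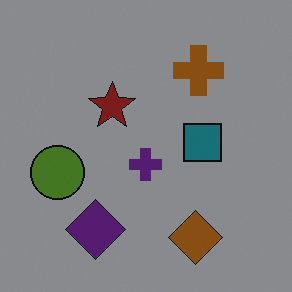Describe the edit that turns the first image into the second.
This is the original image darkened a lot.

Every pixel — background and shapes alike — is uniformly darkened.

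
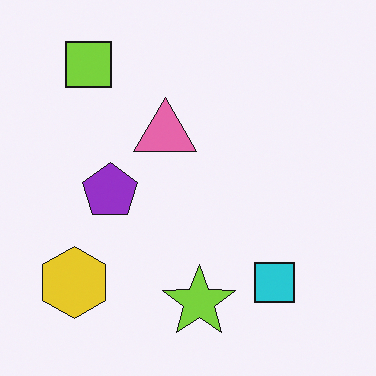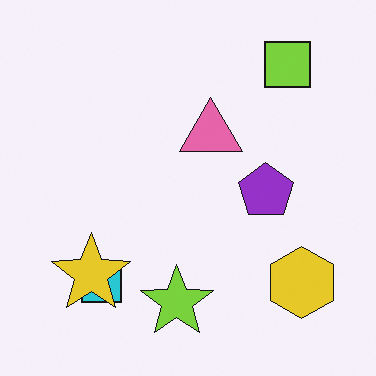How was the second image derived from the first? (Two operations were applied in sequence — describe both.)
The image was flipped horizontally (left ↔ right), then overlaid with an additional yellow star.

The yellow hexagon is in the bottom-left of the first image and the bottom-right of the second — shapes on opposite sides of the vertical midline have swapped in a mirror flip. A yellow star appears in the second image that is absent from the first.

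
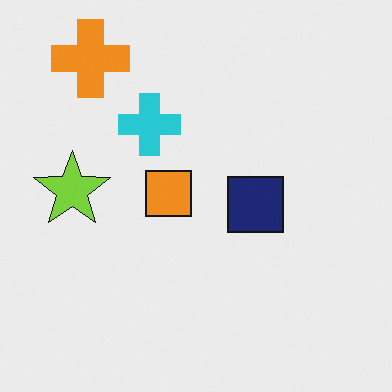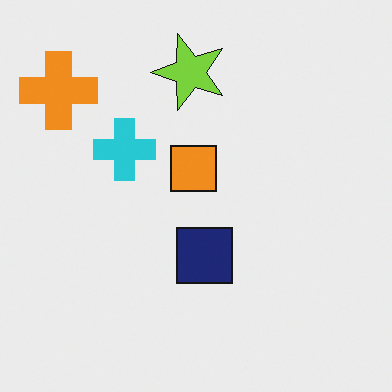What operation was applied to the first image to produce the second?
It was transposed (reflected across the top-left ↔ bottom-right diagonal).

Shapes have swapped their row and column positions — what was in the top-right is now in the bottom-left — a diagonal reflection.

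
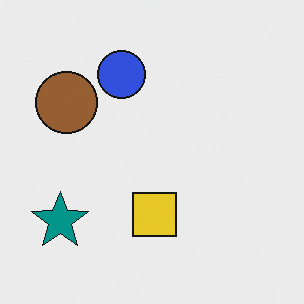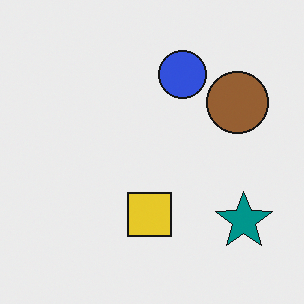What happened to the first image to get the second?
The image was flipped horizontally (left ↔ right).

The teal star is in the bottom-left of the first image and the bottom-right of the second — shapes on opposite sides of the vertical midline have swapped in a mirror flip.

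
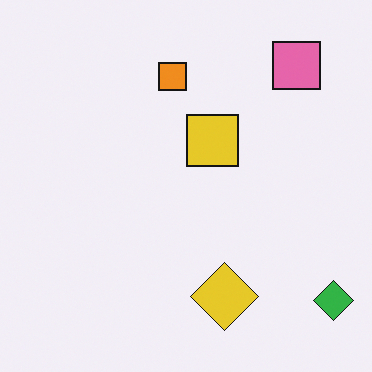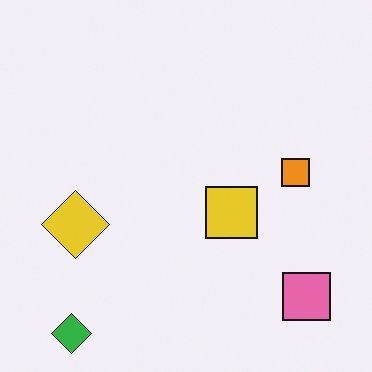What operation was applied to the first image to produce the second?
The image was rotated 90° clockwise.

The green diamond sits in the bottom-right of the first image and the bottom-left of the second — consistent with a whole-image 90° clockwise rotation.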